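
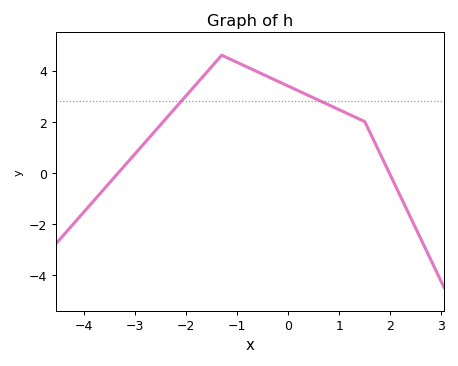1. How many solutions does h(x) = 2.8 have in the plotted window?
2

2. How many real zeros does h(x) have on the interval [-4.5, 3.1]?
2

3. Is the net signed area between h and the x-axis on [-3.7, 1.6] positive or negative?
positive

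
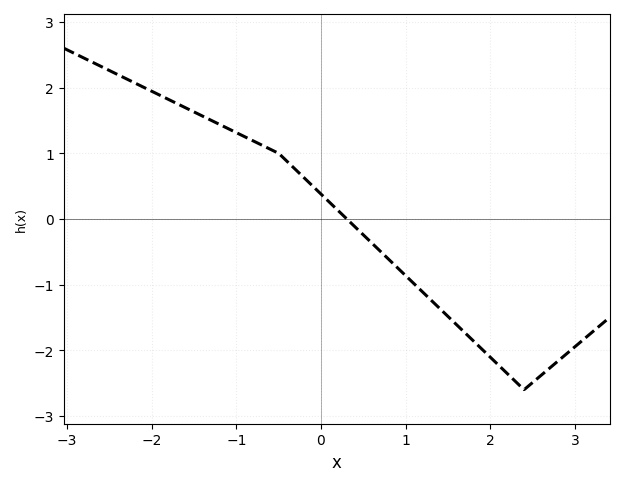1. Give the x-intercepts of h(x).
0.306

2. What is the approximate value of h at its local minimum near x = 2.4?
-2.6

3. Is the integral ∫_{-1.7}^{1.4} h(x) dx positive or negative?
positive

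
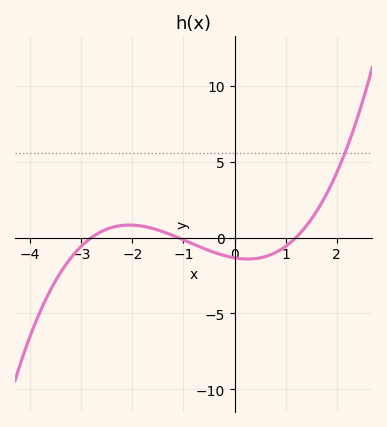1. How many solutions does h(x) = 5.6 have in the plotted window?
1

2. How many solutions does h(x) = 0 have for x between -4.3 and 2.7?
3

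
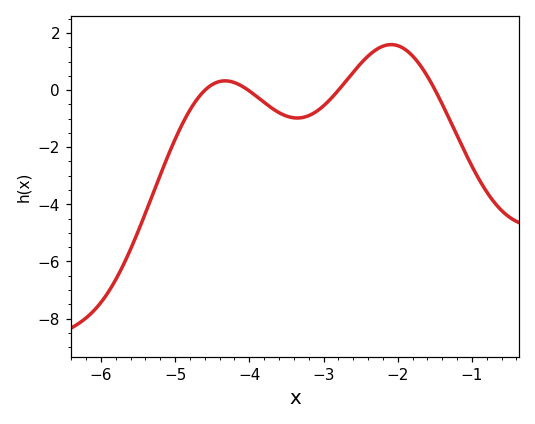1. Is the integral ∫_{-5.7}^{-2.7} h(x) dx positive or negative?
negative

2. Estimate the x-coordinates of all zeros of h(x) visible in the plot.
-4.6, -4, -2.8, -1.5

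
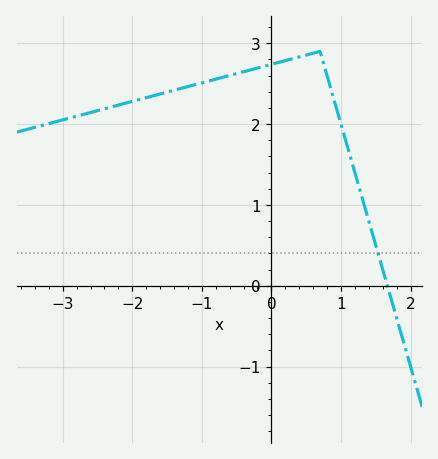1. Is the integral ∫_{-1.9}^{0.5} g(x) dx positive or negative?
positive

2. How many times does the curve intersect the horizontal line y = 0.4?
1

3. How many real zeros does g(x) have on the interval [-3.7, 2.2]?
1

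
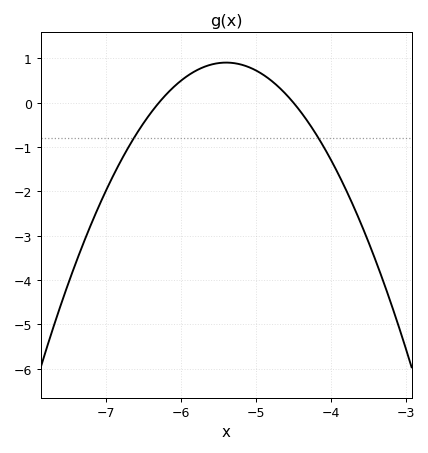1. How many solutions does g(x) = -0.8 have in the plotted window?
2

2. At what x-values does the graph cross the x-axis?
-6.3, -4.5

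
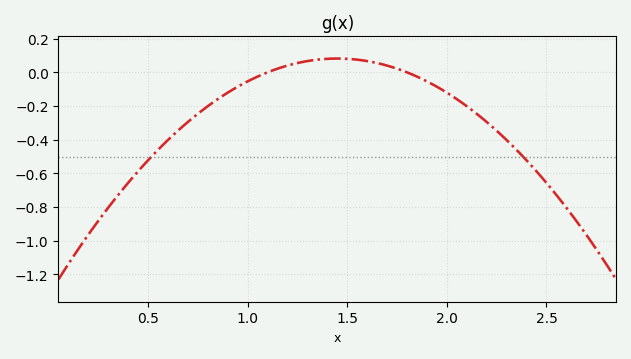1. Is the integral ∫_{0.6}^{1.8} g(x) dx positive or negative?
negative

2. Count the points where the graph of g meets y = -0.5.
2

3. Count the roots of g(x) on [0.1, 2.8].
2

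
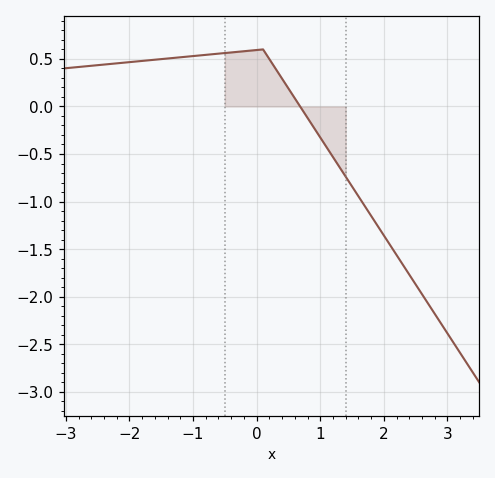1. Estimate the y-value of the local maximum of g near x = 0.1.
0.6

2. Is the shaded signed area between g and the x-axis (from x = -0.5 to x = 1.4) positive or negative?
positive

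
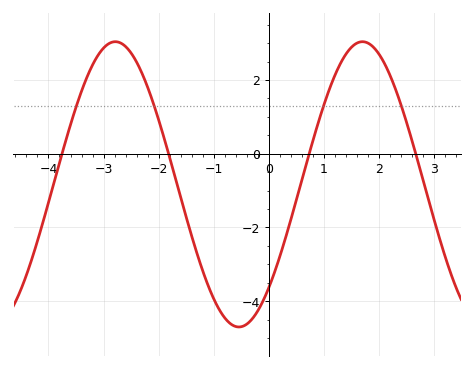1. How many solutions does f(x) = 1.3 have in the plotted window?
4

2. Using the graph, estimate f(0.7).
-0.181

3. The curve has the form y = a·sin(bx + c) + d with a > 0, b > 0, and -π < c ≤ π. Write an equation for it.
y = 3.87sin(1.4x - 0.812) - 0.83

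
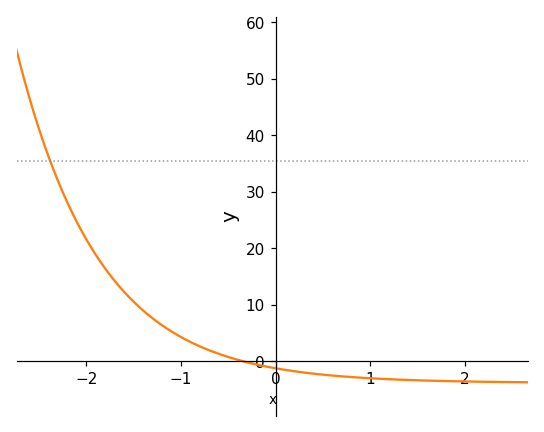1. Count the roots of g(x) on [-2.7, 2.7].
1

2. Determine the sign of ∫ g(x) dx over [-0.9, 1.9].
negative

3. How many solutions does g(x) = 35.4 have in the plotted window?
1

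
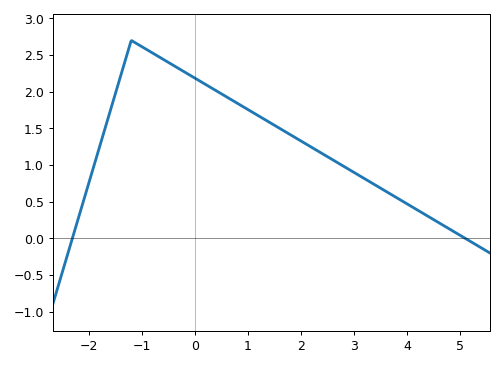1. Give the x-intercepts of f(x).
-2.31, 5.1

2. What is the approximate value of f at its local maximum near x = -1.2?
2.7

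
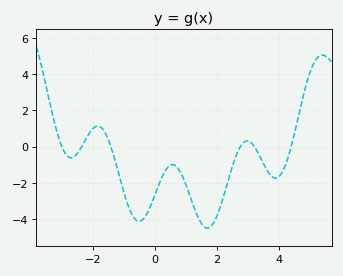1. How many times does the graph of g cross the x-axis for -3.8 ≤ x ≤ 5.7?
6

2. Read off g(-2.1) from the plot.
0.8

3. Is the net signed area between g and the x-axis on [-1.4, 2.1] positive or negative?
negative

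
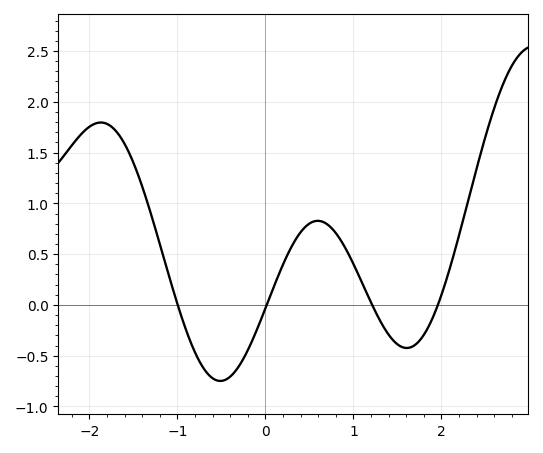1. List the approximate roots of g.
-1, 0, 1.2, 2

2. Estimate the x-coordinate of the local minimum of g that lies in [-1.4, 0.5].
-0.5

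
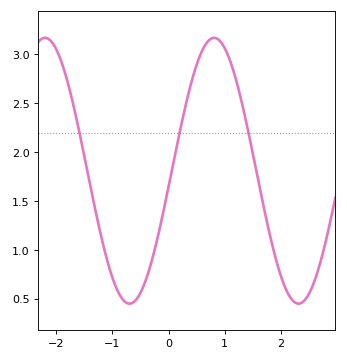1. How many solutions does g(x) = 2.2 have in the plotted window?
3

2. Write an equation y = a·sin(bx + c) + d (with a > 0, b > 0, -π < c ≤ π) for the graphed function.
y = 1.36sin(2.1x - 0.12) + 1.81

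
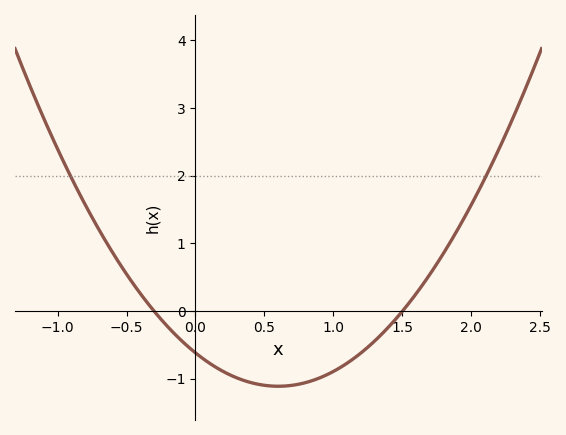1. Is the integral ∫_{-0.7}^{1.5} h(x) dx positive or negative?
negative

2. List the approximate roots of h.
-0.3, 1.5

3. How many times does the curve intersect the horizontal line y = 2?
2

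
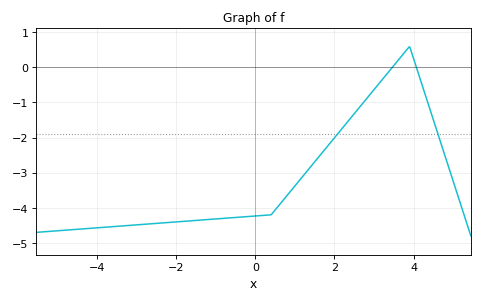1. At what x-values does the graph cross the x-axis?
3.46, 4.07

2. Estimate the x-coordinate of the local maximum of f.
3.9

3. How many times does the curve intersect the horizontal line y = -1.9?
2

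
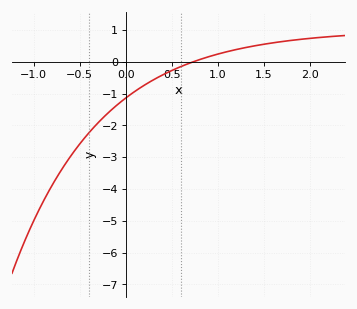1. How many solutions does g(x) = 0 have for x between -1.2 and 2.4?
1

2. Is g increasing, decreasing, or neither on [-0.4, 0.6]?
increasing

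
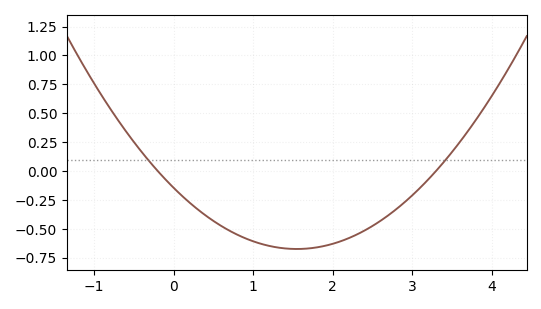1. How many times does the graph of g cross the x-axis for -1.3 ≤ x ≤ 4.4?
2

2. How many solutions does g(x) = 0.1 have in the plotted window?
2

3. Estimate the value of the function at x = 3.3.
0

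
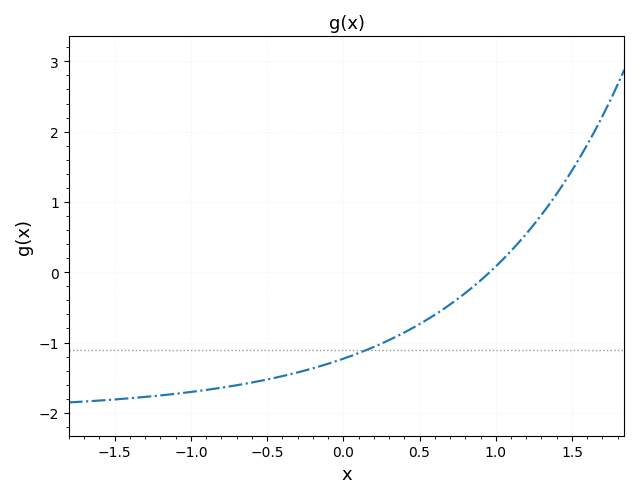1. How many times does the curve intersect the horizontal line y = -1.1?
1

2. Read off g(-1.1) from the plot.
-1.7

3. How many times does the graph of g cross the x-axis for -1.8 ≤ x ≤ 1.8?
1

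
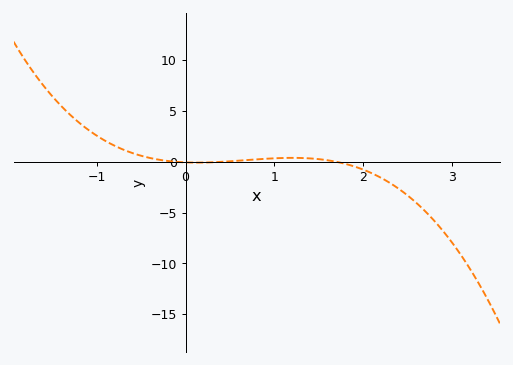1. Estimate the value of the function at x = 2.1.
-1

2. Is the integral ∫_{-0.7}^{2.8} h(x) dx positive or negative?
negative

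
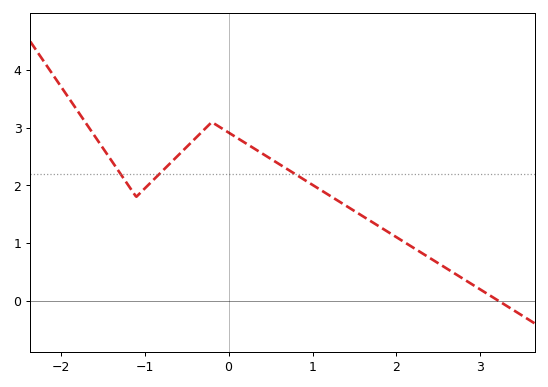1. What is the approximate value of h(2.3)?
0.827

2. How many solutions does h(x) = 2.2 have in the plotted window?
3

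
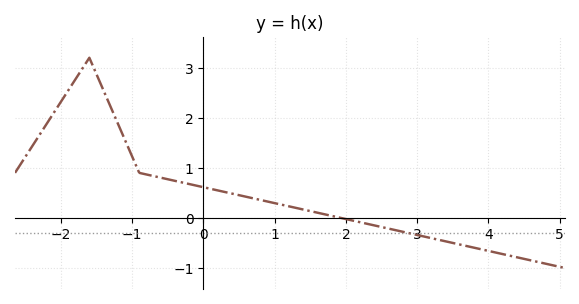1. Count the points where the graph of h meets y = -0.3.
1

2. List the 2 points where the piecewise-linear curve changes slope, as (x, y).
(-1.6, 3.2); (-0.9, 0.9)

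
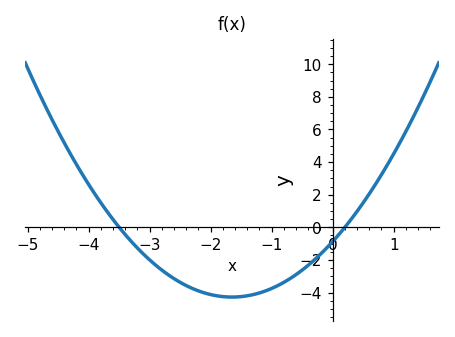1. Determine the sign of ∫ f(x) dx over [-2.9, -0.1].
negative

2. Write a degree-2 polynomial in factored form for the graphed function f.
y = 1.25(x + 3.5)(x - 0.2)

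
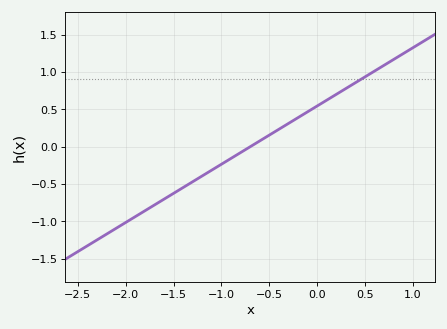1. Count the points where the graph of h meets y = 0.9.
1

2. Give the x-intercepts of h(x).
-0.7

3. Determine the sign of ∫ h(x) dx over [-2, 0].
negative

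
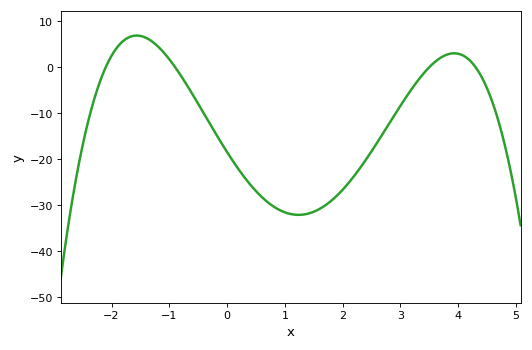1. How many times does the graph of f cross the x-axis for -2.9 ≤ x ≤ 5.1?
4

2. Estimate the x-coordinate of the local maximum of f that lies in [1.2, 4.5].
3.93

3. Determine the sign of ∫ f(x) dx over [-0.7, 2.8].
negative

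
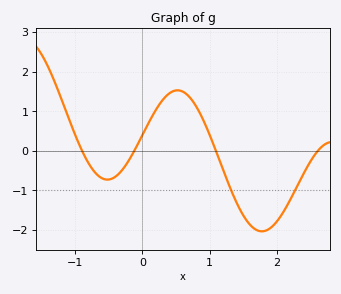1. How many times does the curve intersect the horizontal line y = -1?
2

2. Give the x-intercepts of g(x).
-0.9, -0.1, 1.1, 2.6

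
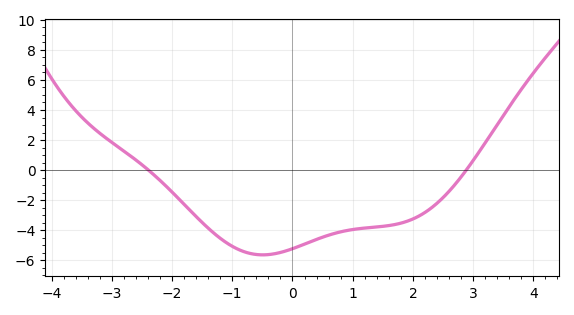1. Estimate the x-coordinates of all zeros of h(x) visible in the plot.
-2.39, 2.89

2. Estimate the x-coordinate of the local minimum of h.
-0.494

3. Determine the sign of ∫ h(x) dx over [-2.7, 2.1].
negative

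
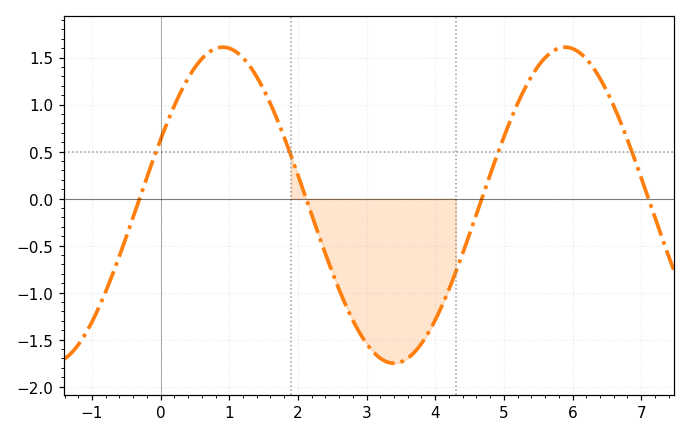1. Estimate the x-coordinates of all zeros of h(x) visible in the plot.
-0.308, 2.12, 4.68, 7.11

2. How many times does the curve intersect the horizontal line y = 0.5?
4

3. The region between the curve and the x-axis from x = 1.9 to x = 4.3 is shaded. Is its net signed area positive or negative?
negative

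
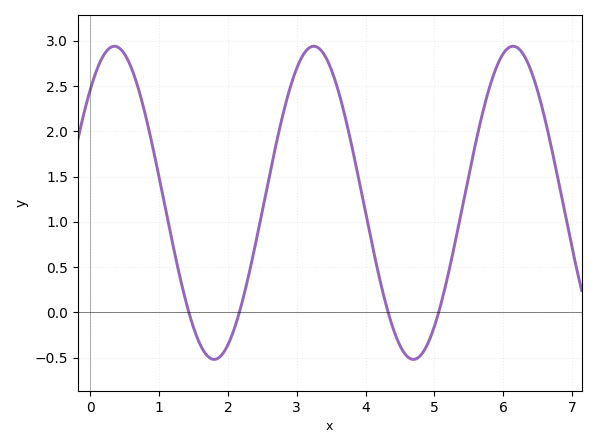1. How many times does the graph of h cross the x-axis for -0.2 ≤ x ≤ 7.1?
4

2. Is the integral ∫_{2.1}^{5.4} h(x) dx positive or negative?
positive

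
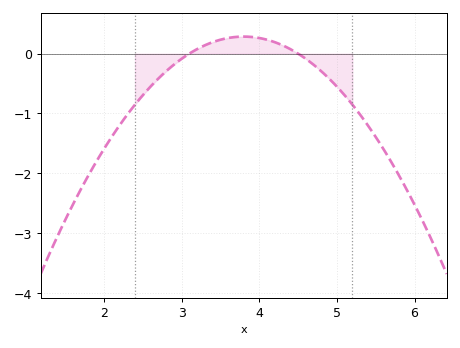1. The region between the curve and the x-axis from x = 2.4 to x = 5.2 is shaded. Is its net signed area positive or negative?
negative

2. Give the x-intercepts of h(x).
3.1, 4.5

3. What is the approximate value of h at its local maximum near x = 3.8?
0.3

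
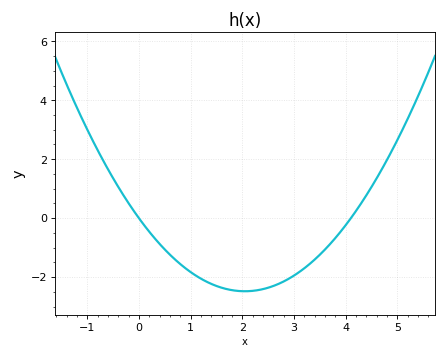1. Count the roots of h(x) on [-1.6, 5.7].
2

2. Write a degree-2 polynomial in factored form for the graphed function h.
y = 0.59(x - 0)(x - 4.1)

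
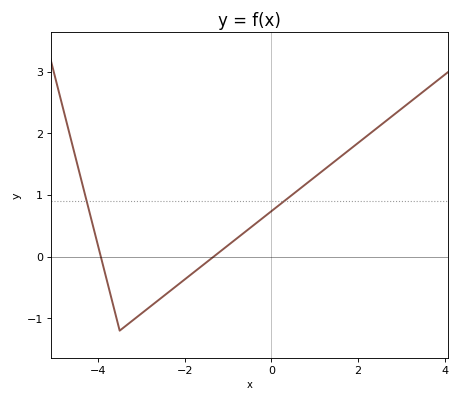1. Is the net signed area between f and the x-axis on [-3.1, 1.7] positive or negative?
positive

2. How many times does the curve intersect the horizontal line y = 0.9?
2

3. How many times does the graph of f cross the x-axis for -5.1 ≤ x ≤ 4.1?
2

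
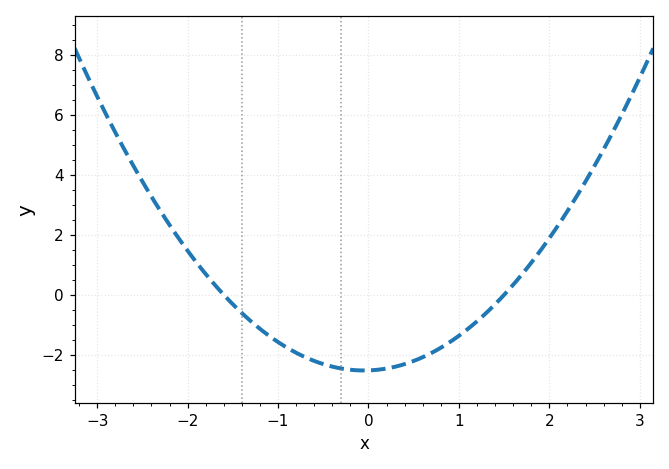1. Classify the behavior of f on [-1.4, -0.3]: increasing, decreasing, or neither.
decreasing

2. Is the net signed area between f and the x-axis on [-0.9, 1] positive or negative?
negative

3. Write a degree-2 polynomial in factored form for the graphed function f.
y = 1.05(x + 1.6)(x - 1.5)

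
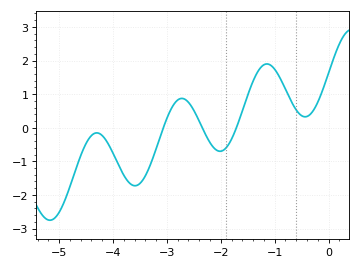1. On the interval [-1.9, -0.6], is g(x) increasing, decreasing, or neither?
neither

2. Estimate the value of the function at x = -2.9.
0.6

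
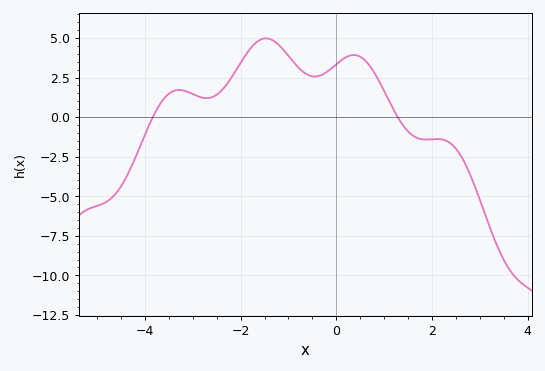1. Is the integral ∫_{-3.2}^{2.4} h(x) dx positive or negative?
positive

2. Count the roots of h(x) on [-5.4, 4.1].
2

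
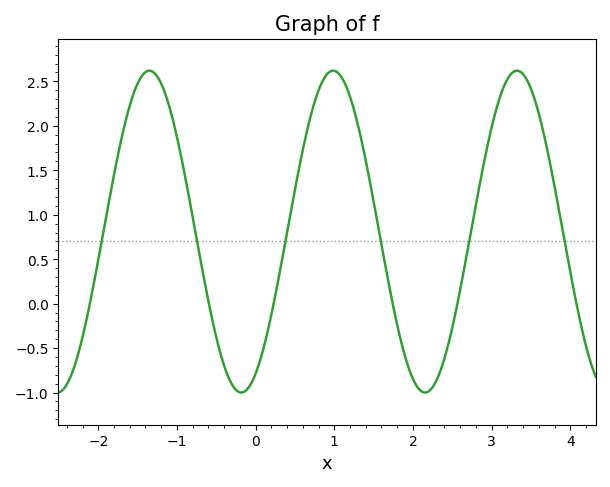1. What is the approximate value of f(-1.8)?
1.45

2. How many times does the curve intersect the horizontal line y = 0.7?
6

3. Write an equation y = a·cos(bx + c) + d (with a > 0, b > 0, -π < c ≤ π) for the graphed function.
y = 1.81cos(2.69x - 2.65) + 0.81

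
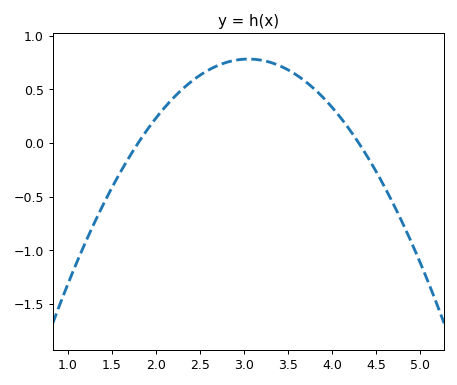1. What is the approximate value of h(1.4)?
-0.58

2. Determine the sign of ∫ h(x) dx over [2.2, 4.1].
positive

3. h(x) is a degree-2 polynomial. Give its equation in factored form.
y = -0.5(x - 1.8)(x - 4.3)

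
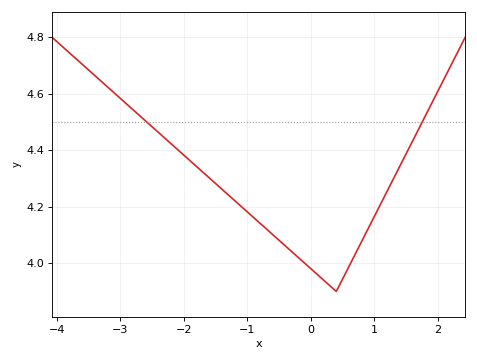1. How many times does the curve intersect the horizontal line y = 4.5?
2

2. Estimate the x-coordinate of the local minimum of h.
0.4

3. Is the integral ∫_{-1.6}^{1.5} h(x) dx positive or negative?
positive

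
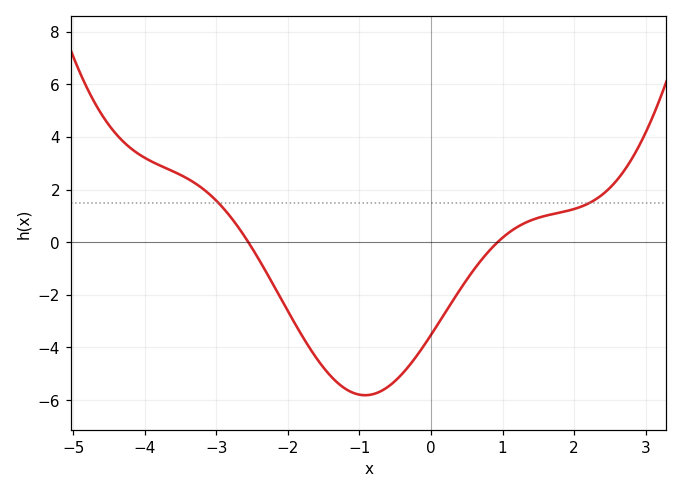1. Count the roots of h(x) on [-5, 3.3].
2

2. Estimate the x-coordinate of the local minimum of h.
-1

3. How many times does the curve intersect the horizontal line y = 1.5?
2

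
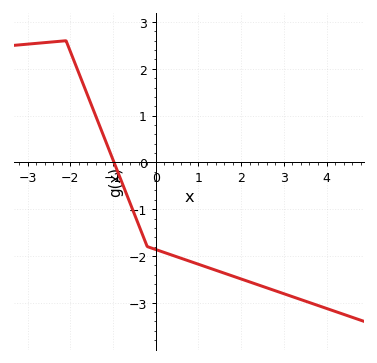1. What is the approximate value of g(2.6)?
-2.7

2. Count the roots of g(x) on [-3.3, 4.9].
1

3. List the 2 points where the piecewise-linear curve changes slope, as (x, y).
(-2.1, 2.6); (-0.2, -1.8)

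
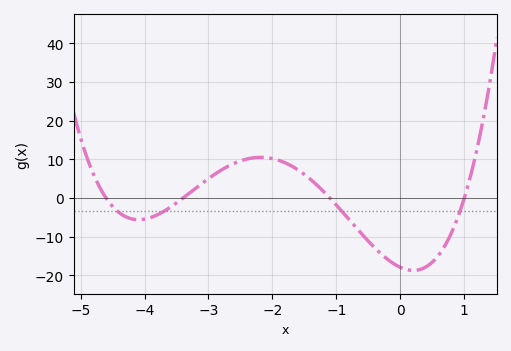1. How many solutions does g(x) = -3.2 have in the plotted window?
4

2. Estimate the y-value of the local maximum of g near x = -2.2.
10.5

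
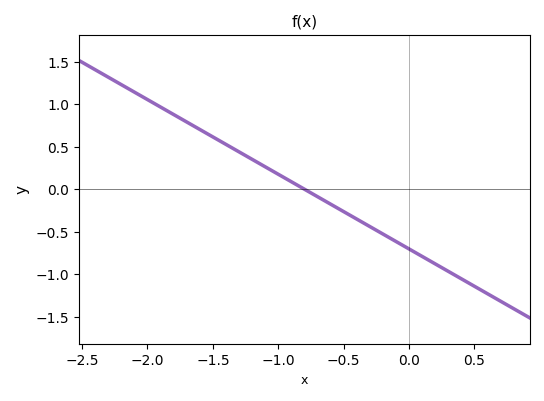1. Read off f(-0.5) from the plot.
-0.25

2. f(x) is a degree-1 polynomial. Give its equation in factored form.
y = -0.88(x + 0.8)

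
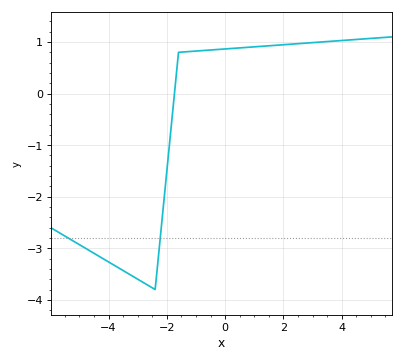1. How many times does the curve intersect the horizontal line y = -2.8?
2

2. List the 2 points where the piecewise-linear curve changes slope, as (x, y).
(-2.4, -3.8); (-1.6, 0.8)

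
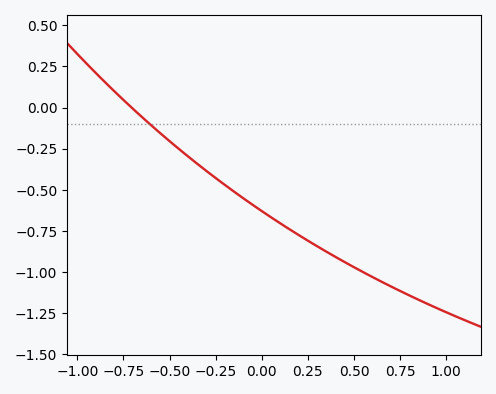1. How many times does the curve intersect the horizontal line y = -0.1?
1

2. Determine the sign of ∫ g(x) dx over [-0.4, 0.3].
negative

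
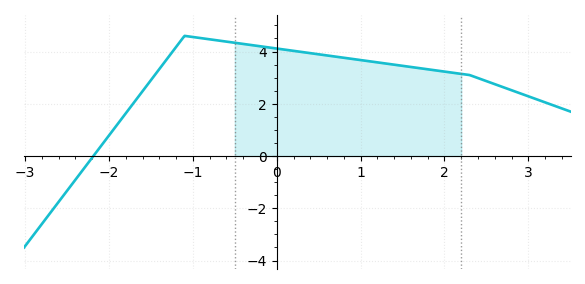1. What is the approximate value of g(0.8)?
3.8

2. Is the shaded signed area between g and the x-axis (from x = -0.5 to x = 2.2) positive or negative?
positive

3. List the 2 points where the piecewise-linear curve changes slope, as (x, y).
(-1.1, 4.6); (2.3, 3.1)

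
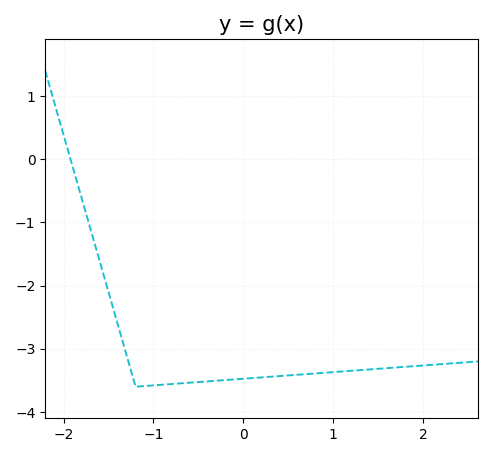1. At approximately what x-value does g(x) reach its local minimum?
-1.2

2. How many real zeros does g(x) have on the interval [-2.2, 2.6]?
1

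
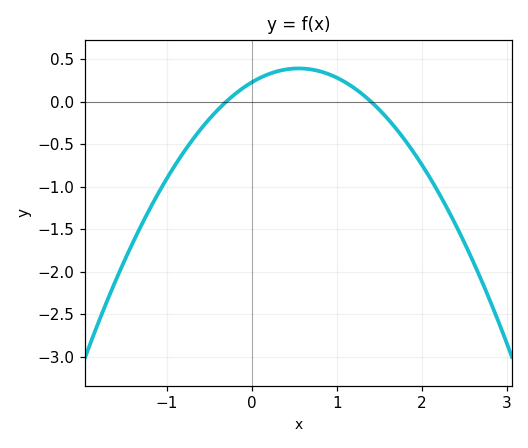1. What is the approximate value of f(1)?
0.3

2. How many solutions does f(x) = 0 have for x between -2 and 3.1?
2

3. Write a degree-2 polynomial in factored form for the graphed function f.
y = -0.54(x + 0.3)(x - 1.4)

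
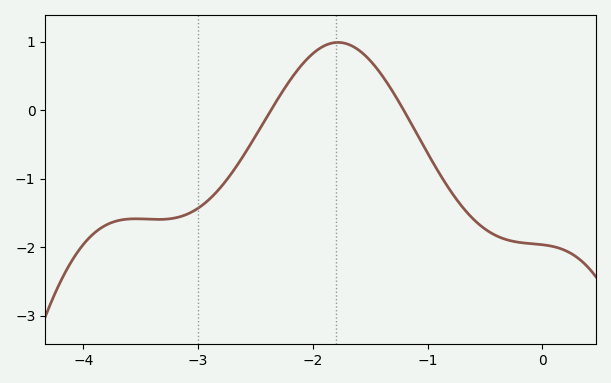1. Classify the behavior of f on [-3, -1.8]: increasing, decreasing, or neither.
increasing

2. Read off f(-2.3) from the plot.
0.2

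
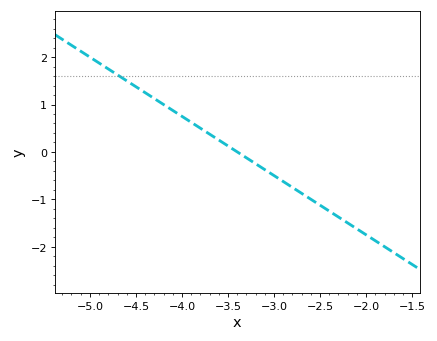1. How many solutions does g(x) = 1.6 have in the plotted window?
1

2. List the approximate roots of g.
-3.4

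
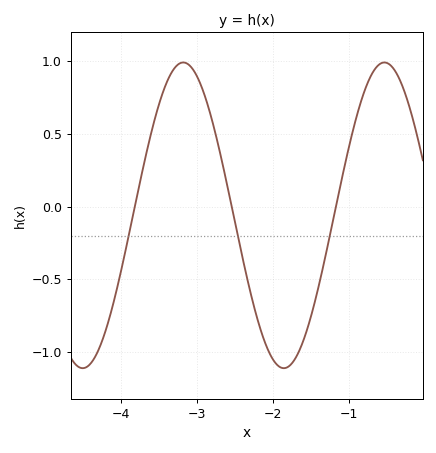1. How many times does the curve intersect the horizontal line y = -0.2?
3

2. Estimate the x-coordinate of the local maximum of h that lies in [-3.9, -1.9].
-3.18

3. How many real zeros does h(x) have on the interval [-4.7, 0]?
3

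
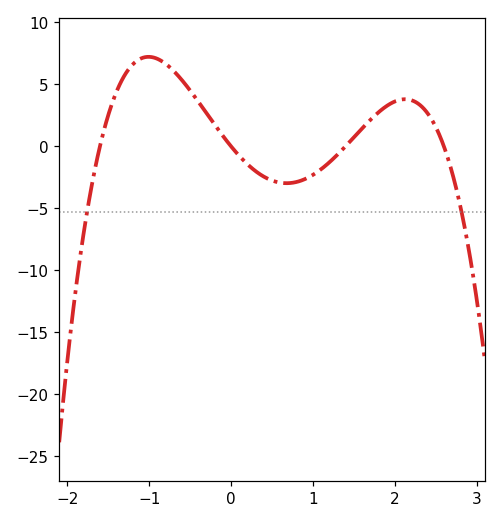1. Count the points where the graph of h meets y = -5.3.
2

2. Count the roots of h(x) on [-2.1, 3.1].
4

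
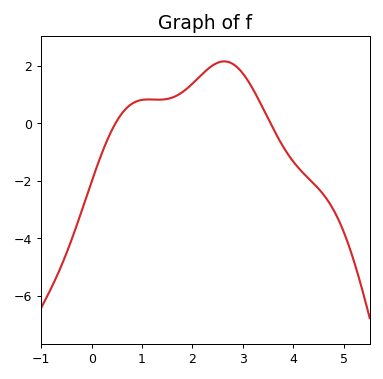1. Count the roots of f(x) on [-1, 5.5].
2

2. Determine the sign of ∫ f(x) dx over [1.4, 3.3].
positive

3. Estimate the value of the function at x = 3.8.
-0.815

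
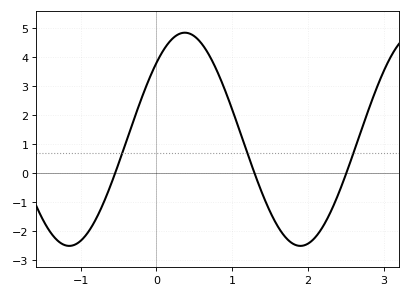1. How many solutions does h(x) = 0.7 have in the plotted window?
3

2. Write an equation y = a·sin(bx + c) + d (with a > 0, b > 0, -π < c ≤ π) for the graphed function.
y = 3.68sin(2.06x + 0.8) + 1.17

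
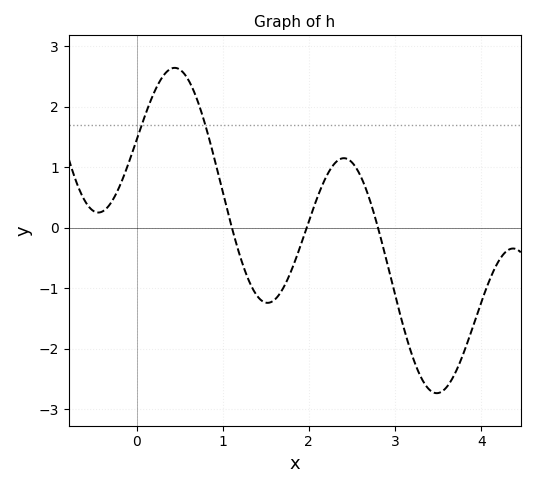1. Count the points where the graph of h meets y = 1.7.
2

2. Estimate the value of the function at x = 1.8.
-0.7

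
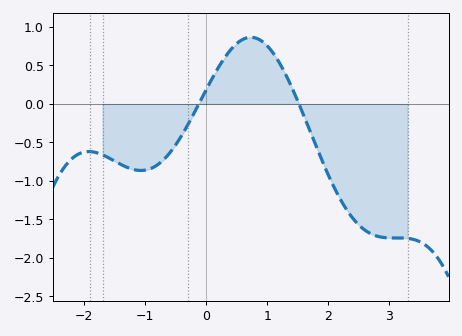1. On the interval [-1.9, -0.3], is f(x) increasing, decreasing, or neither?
neither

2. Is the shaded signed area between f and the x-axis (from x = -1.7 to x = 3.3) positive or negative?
negative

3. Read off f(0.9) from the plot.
0.821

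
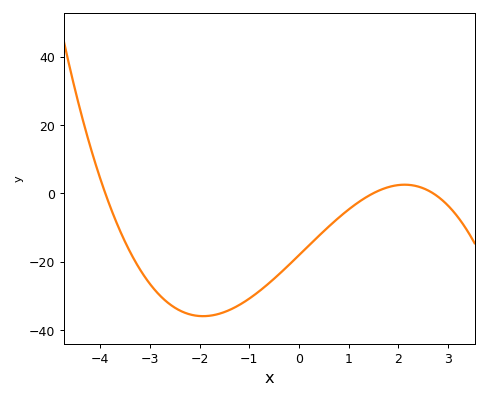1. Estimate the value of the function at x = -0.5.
-25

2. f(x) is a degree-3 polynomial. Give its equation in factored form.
y = -1.15(x + 3.9)(x - 1.5)(x - 2.7)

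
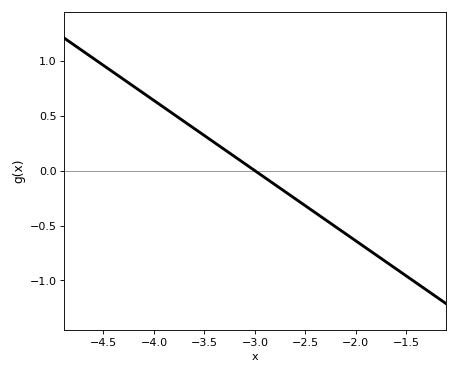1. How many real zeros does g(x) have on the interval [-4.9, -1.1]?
1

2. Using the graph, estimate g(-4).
0.65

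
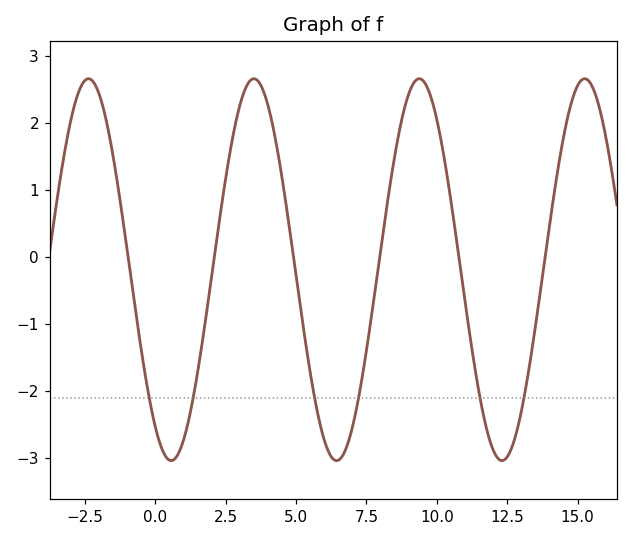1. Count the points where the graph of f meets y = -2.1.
6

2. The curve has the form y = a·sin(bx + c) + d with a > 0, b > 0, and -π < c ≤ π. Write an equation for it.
y = 2.85sin(1.07x - 2.18) - 0.19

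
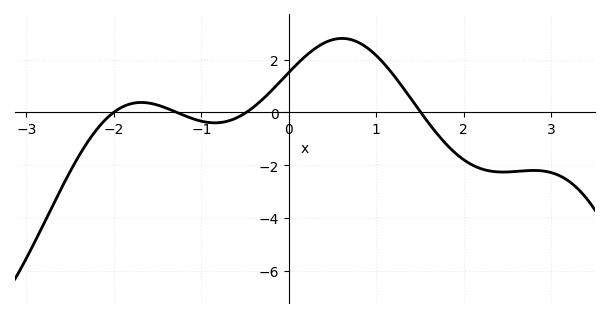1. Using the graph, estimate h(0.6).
2.8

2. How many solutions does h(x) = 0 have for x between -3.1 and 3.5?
4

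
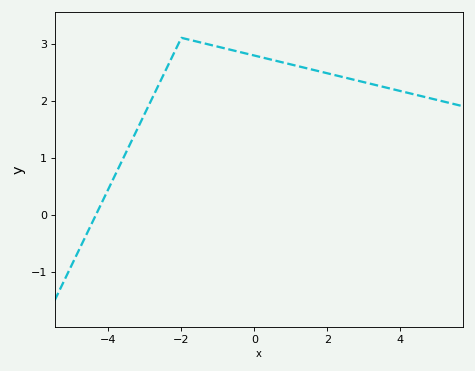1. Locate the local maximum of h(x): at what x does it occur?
-2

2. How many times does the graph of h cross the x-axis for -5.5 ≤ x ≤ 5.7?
1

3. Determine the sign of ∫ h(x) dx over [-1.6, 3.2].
positive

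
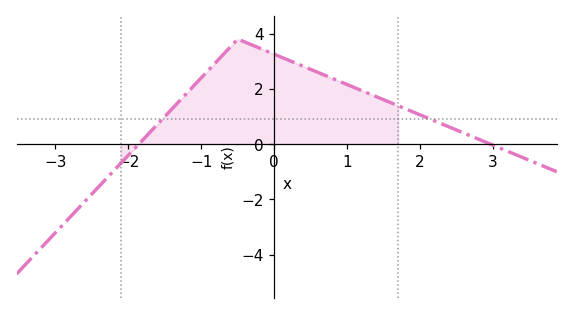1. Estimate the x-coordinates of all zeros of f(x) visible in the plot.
-1.86, 2.96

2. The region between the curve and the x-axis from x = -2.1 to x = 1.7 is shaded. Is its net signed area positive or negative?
positive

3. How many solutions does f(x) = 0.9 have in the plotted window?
2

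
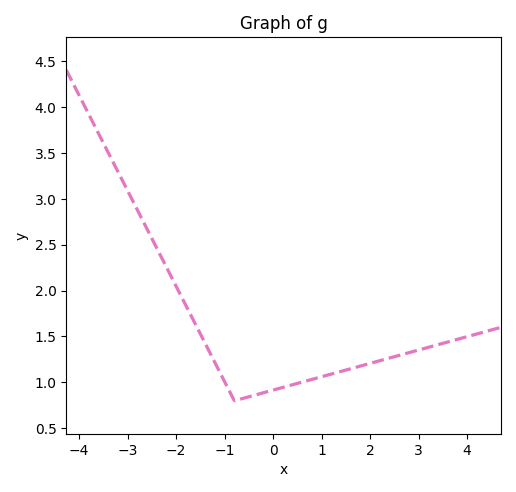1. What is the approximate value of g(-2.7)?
2.75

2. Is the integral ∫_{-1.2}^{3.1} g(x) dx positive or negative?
positive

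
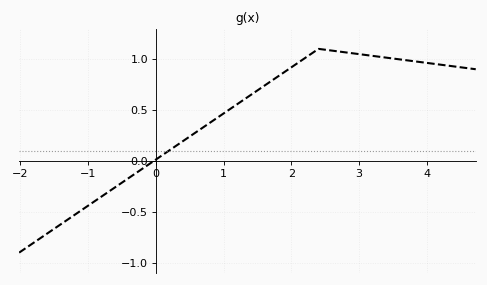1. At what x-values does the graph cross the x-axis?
0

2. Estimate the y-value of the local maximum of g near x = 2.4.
1.1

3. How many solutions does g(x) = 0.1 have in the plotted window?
1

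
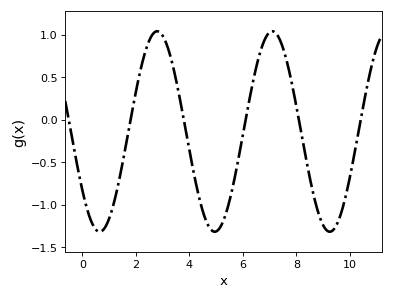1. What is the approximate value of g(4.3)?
-0.85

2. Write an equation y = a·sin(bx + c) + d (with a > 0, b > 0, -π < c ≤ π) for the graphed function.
y = 1.18sin(1.5x - 2.5) - 0.14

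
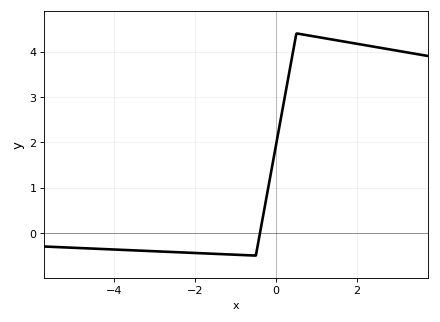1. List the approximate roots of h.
-0.4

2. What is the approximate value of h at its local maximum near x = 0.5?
4.4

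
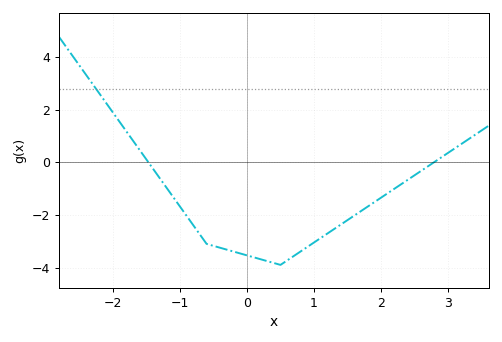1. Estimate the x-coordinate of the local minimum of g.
0.5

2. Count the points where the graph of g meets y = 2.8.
1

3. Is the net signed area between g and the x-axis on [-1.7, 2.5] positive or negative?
negative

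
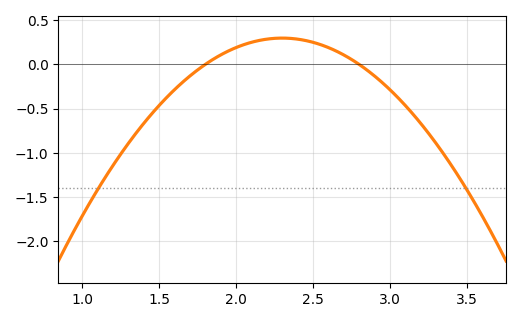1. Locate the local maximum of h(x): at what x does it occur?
2.3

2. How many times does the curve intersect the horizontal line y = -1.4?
2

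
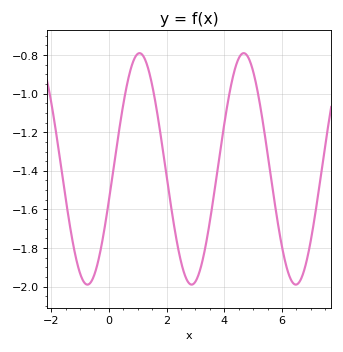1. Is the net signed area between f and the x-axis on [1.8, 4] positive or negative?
negative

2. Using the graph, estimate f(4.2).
-0.984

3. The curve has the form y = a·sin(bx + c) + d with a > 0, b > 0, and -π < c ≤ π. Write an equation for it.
y = 0.6sin(1.74x - 0.282) - 1.39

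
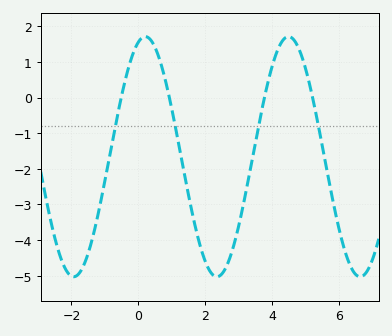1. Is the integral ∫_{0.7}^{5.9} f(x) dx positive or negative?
negative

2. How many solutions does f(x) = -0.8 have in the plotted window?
4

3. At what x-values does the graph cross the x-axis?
-0.6, 1, 3.8, 5.2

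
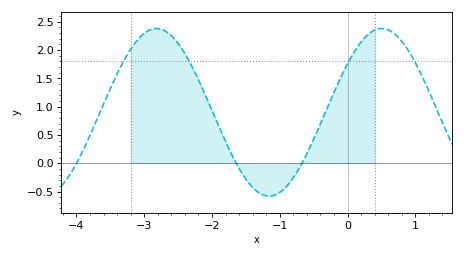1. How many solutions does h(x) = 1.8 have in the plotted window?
4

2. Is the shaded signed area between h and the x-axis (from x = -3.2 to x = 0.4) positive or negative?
positive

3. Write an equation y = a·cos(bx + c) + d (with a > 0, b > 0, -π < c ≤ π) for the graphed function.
y = 1.48cos(1.9x - 0.95) + 0.9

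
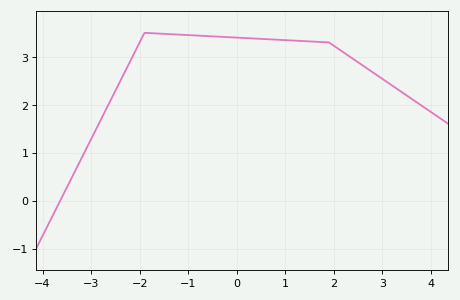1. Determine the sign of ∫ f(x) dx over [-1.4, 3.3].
positive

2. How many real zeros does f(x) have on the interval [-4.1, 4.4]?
1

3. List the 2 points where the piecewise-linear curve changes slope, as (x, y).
(-1.9, 3.5); (1.9, 3.3)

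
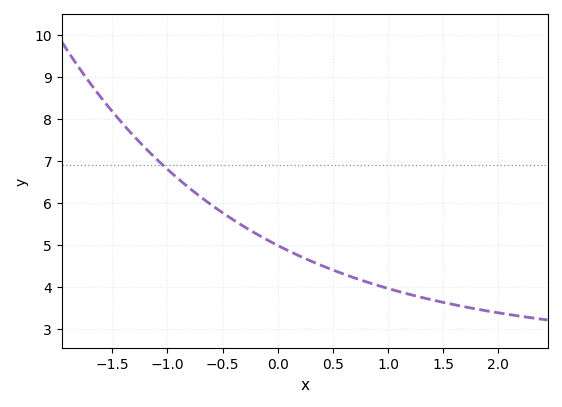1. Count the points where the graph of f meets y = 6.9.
1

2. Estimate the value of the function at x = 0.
4.98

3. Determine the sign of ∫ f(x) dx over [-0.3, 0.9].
positive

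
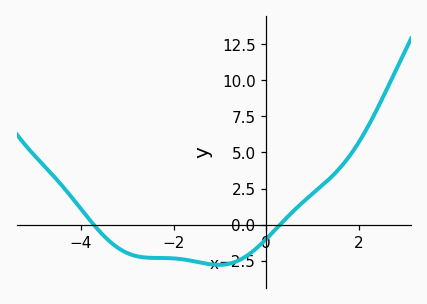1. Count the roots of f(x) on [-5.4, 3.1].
2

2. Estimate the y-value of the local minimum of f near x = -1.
-2.8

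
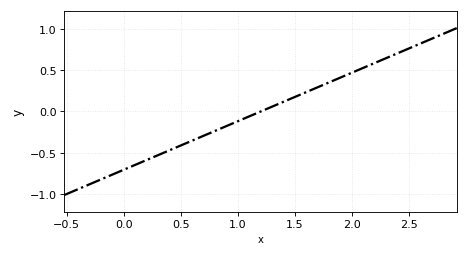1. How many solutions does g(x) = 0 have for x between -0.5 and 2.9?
1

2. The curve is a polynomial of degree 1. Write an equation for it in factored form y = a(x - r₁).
y = 0.59(x - 1.2)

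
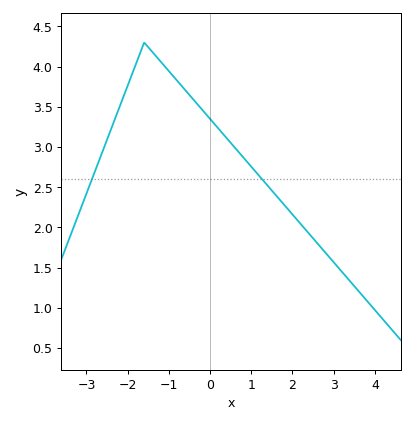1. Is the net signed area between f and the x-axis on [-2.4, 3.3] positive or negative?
positive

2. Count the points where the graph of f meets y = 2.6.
2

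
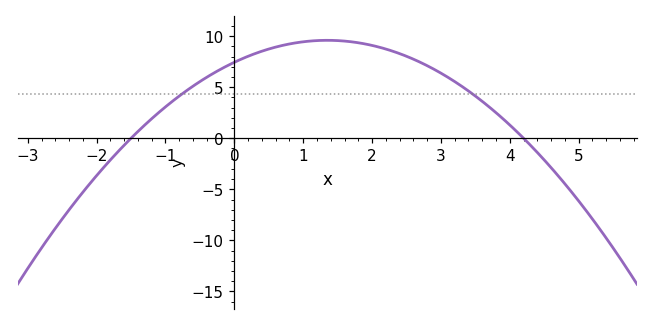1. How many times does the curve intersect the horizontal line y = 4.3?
2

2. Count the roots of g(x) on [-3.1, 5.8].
2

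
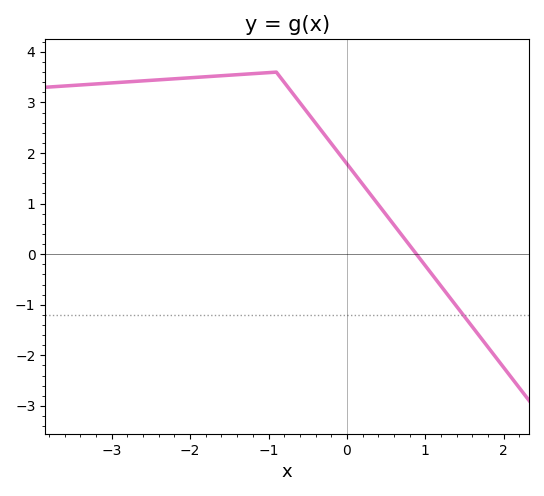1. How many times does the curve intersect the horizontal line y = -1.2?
1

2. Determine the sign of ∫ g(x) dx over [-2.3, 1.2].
positive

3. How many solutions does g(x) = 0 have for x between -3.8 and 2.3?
1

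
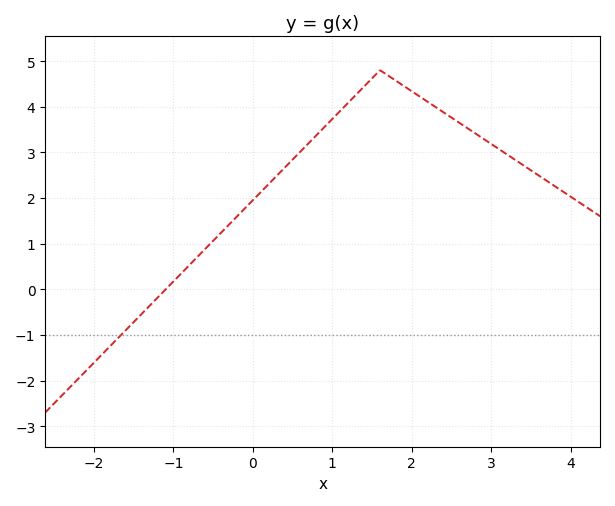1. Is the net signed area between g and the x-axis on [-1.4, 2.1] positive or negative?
positive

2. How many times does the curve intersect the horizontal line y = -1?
1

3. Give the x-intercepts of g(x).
-1.1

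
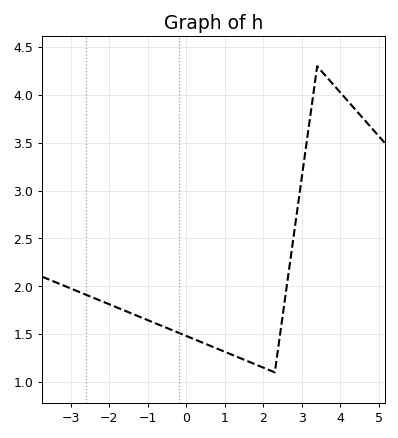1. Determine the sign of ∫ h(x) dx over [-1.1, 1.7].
positive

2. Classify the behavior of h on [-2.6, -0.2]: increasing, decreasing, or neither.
decreasing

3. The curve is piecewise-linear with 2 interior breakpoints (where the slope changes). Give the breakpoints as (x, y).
(2.3, 1.1); (3.4, 4.3)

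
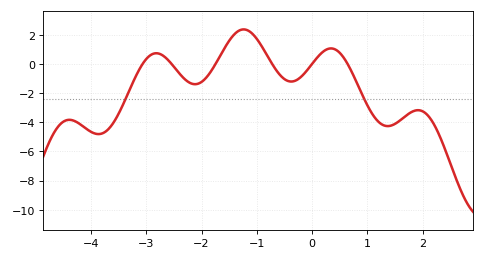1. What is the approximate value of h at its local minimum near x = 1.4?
-4.26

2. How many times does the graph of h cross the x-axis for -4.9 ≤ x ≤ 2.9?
6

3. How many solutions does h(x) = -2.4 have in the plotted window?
2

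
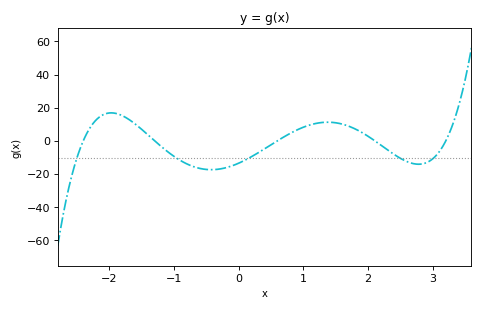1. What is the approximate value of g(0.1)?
-11.7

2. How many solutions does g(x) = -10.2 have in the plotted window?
5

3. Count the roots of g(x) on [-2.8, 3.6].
5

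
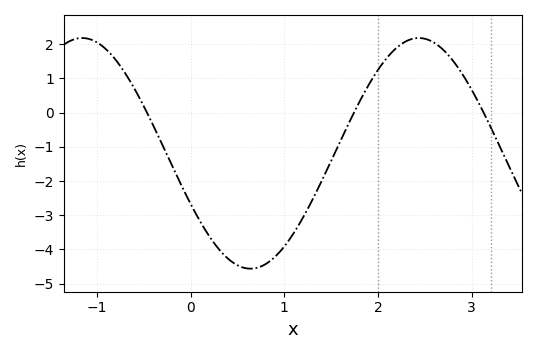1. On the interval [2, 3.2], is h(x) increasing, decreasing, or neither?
neither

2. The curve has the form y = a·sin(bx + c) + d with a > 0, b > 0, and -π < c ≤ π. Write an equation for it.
y = 3.37sin(1.8x - 2.7) - 1.19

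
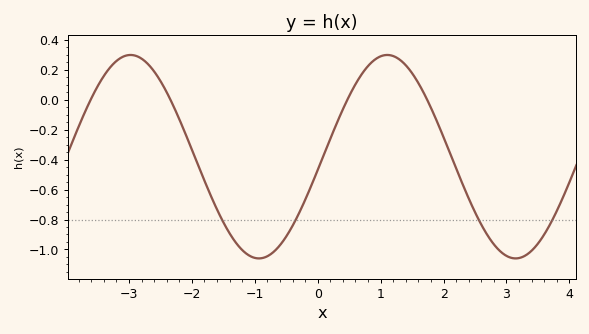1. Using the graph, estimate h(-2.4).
0.05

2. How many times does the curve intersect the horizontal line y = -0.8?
4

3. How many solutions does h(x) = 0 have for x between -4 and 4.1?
4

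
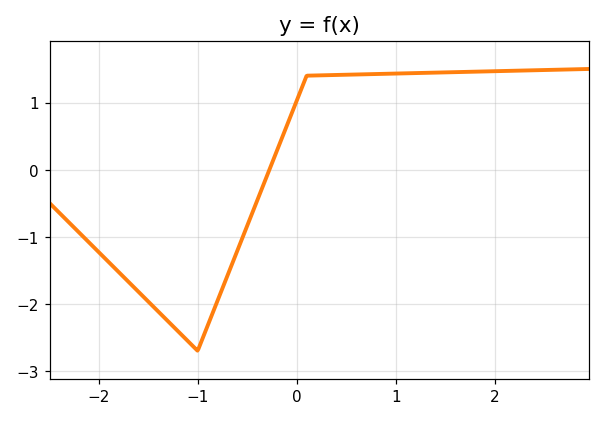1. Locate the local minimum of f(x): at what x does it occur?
-1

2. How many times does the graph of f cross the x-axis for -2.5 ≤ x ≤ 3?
1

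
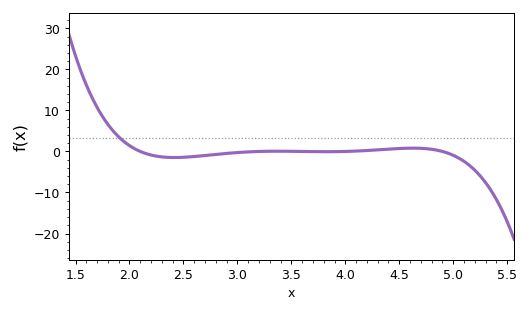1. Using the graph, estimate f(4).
0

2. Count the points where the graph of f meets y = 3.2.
1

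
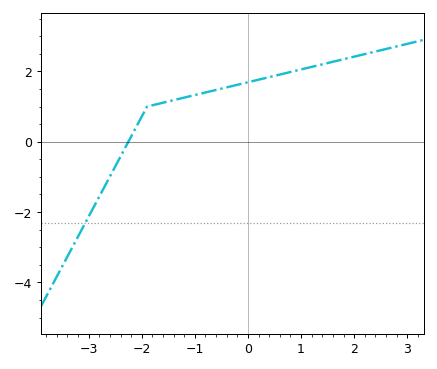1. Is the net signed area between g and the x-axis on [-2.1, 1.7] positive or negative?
positive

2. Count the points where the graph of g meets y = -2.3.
1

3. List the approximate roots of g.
-2.3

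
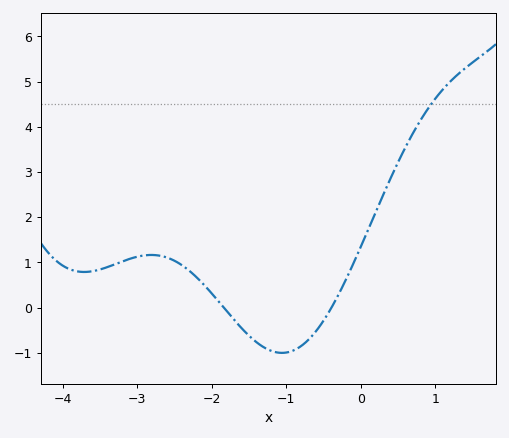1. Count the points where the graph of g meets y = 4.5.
1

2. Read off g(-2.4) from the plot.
0.9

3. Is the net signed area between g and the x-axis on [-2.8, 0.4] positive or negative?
positive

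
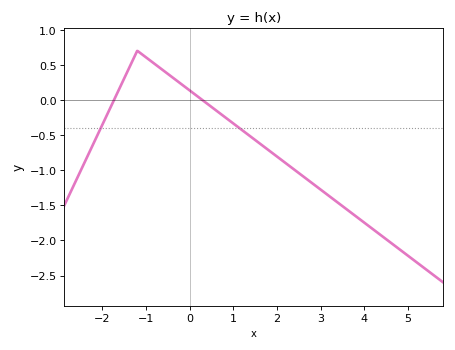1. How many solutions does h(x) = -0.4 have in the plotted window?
2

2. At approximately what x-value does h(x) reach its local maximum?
-1.2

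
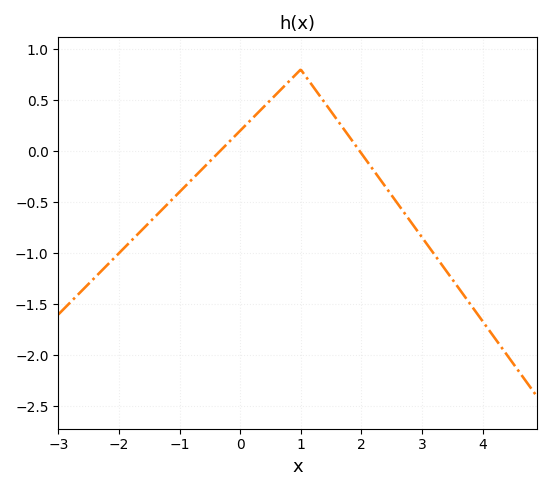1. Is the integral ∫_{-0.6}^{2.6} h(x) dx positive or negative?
positive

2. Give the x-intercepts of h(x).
-0.4, 2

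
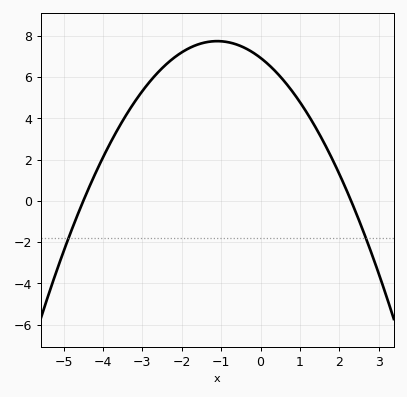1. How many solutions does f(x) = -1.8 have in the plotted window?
2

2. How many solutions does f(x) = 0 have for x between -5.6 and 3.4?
2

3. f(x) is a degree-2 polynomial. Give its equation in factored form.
y = -0.67(x + 4.5)(x - 2.3)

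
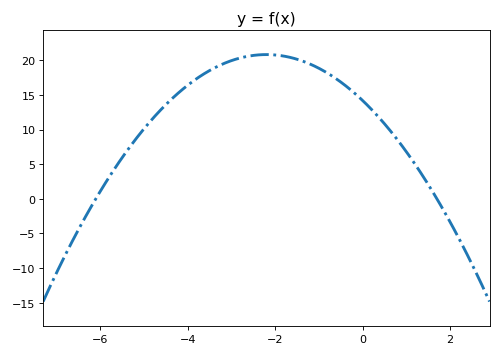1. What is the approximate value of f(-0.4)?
16.5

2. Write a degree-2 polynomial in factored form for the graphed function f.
y = -1.37(x + 6.1)(x - 1.7)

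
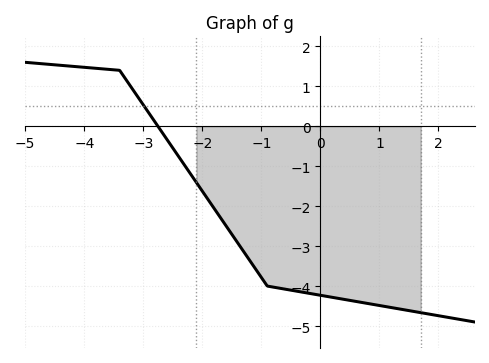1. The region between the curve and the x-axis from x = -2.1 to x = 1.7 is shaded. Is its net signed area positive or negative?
negative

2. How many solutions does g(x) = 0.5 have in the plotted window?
1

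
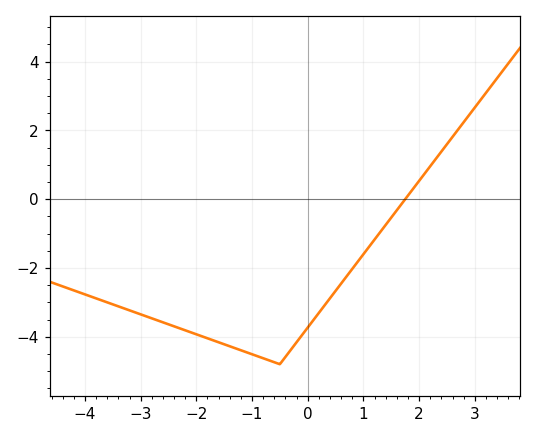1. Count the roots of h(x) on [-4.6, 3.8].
1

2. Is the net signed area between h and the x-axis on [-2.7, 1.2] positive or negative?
negative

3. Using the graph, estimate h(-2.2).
-3.81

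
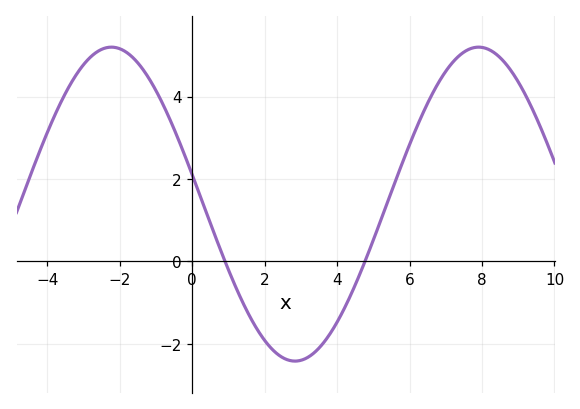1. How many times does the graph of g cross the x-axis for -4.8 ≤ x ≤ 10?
2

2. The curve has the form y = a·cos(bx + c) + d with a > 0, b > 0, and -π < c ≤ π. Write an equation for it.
y = 3.81cos(0.62x + 1.4) + 1.39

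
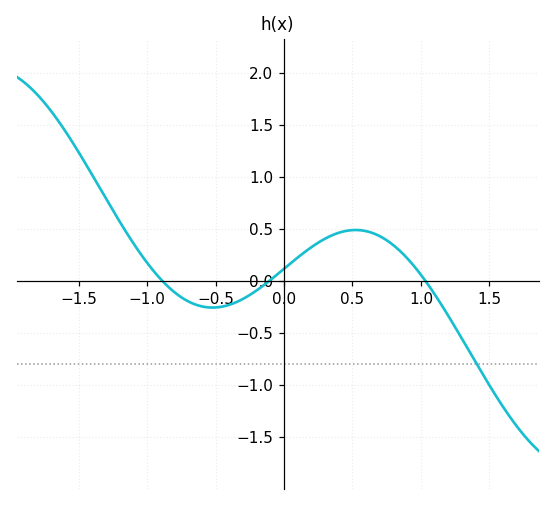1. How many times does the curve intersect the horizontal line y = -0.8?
1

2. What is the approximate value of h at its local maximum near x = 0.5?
0.488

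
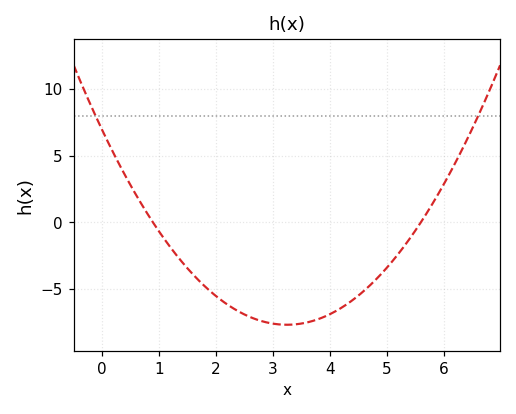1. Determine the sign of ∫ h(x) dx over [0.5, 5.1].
negative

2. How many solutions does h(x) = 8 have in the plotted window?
2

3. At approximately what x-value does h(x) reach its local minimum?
3.2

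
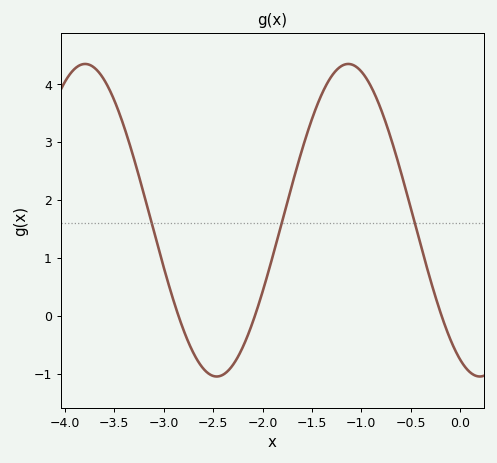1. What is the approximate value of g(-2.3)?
-0.9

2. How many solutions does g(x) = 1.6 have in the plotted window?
3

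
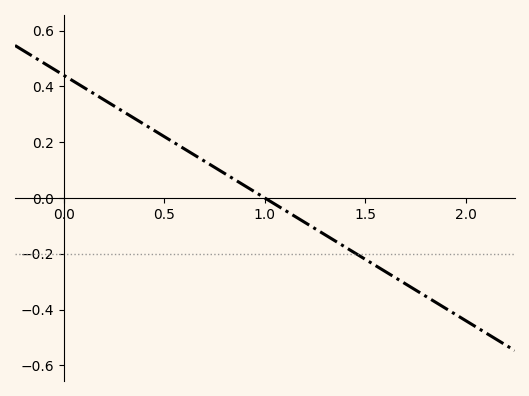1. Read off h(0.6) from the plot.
0.18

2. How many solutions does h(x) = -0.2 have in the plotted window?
1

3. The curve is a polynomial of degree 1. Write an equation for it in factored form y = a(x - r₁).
y = -0.44(x - 1)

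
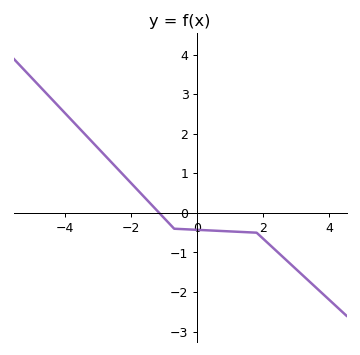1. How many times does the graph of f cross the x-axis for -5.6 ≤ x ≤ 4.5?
1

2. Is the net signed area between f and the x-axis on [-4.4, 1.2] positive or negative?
positive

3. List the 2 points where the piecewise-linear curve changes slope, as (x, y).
(-0.7, -0.4); (1.8, -0.5)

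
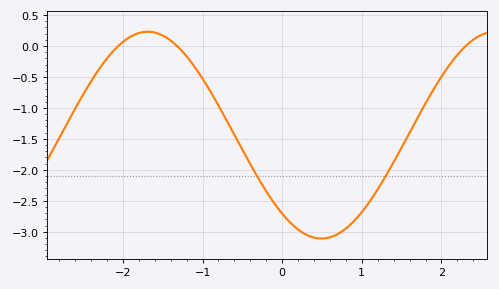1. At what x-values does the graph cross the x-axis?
-2.1, -1.3, 2.3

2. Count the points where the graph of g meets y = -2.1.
2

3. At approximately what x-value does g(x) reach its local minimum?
0.5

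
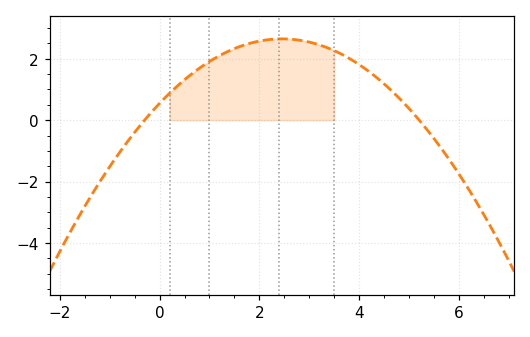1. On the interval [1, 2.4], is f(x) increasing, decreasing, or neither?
increasing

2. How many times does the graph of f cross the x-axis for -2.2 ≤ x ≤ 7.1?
2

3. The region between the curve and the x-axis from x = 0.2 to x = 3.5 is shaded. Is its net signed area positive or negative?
positive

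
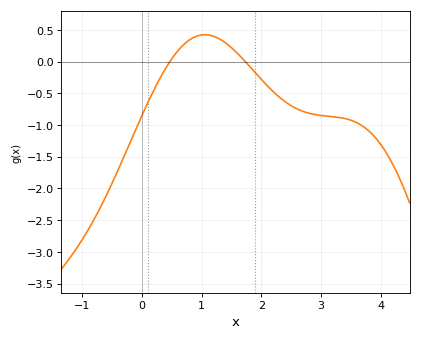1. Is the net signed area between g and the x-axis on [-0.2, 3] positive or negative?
negative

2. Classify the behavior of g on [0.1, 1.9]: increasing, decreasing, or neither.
neither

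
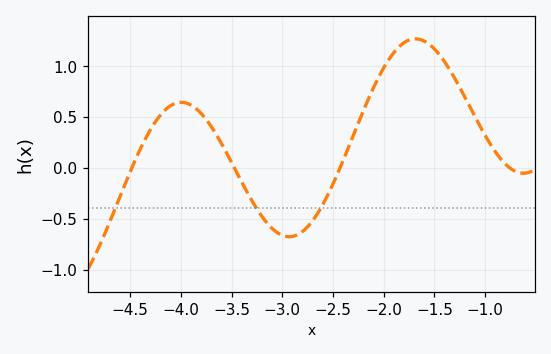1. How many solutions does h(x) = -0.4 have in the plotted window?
3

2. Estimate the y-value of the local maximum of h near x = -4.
0.65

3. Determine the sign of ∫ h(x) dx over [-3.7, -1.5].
positive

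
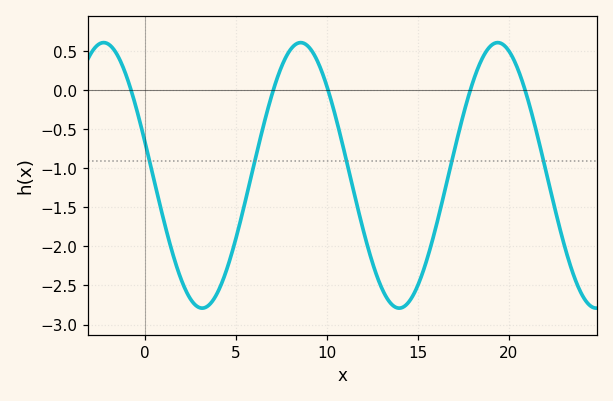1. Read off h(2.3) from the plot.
-2.6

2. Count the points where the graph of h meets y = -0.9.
5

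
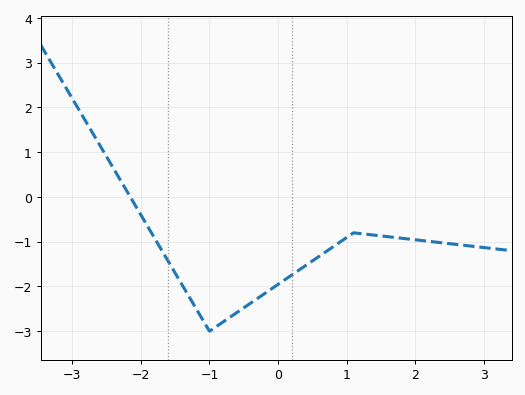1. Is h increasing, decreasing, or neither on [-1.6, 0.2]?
neither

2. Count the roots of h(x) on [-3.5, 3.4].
1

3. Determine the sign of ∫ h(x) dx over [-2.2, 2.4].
negative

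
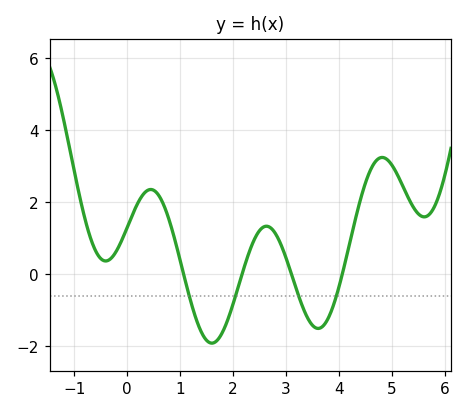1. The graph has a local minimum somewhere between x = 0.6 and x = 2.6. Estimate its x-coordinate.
1.6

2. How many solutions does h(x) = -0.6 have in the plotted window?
4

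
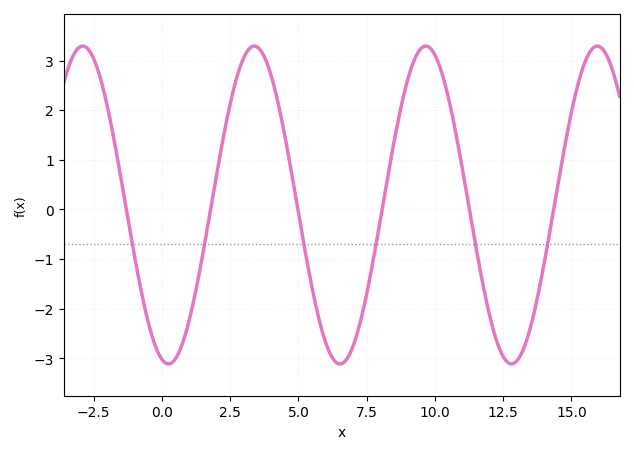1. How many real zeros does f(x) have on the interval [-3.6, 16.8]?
6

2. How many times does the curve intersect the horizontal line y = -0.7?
6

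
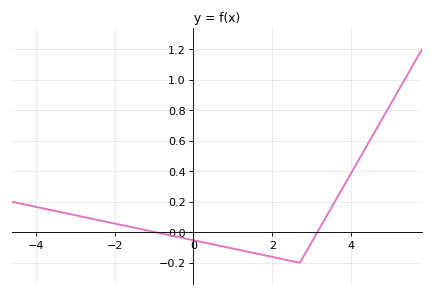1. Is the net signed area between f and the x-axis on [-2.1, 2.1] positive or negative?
negative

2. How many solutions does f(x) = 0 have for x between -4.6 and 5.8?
2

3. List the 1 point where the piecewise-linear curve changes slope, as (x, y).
(2.7, -0.2)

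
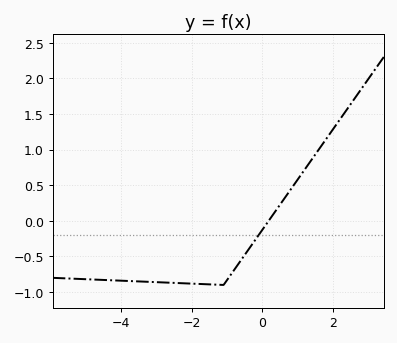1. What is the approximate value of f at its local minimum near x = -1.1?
-0.9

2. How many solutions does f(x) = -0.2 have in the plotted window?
1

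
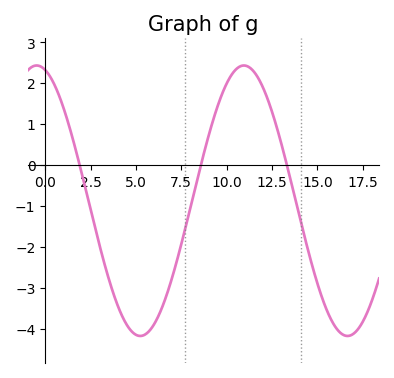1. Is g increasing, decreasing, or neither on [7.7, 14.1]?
neither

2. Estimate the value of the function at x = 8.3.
-0.5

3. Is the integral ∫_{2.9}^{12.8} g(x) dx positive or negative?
negative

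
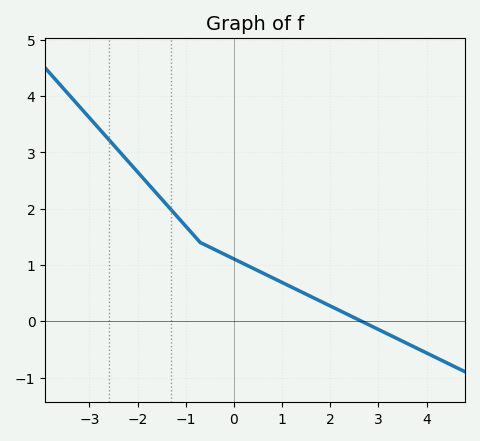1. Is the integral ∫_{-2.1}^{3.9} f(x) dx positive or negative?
positive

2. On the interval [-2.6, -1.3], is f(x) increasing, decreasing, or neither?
decreasing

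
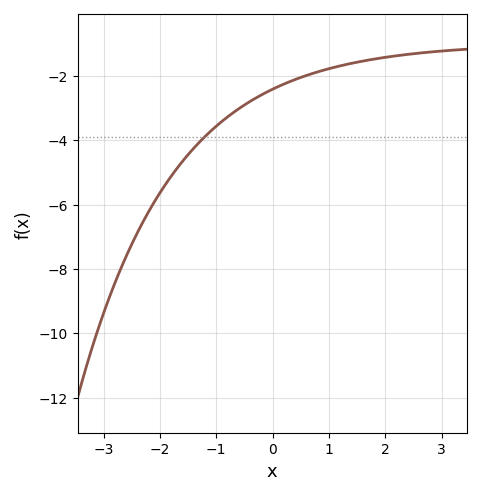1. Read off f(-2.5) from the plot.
-7.2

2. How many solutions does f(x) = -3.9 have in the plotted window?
1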